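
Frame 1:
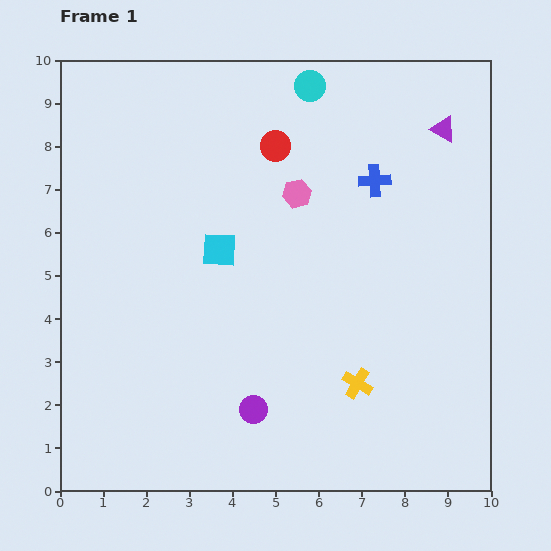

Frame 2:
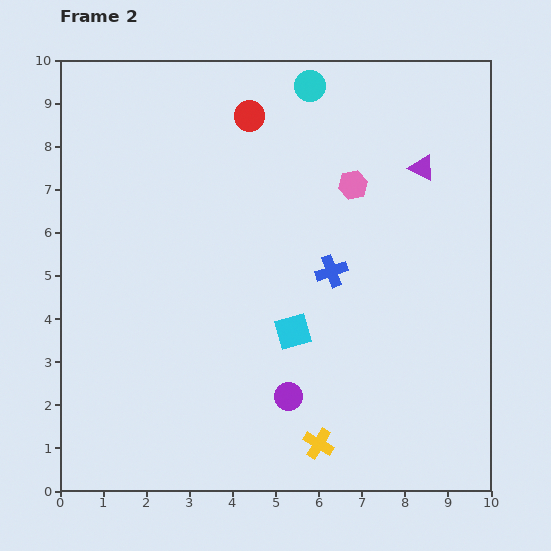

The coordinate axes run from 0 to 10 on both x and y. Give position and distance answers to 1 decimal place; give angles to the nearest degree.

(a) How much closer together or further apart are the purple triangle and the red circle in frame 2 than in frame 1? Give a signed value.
+0.3

Distance in frame 1: 3.9. Distance in frame 2: 4.2.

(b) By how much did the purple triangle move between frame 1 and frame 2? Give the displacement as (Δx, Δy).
(-0.5, -0.9)

The purple triangle was at (8.9, 8.4) in frame 1 and (8.4, 7.5) in frame 2.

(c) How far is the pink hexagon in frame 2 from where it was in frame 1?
1.3

The pink hexagon moved from (5.5, 6.9) to (6.8, 7.1), a distance of √(1.3² + 0.2²) ≈ 1.3.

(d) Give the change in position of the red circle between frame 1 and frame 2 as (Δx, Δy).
(-0.6, 0.7)

The red circle was at (5.0, 8.0) in frame 1 and (4.4, 8.7) in frame 2.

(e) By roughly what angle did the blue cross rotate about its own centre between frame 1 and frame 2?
16° counter-clockwise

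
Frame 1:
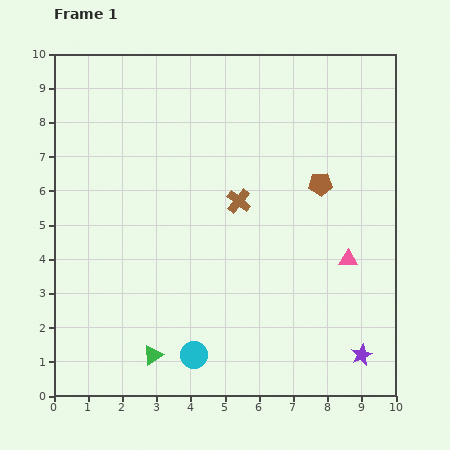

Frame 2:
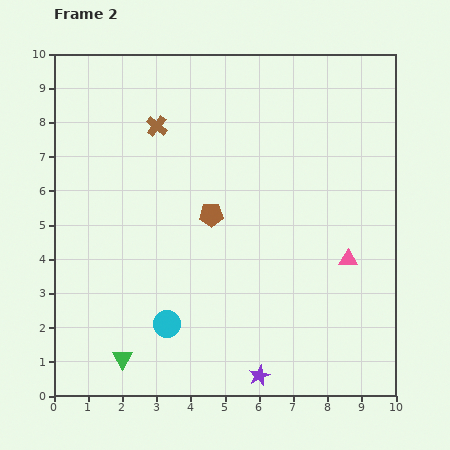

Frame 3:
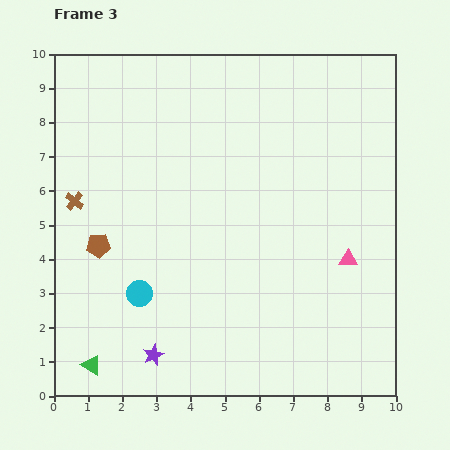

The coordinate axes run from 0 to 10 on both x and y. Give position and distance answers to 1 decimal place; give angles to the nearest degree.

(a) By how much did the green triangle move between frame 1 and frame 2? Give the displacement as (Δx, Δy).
(-0.9, -0.1)

The green triangle was at (2.9, 1.2) in frame 1 and (2.0, 1.1) in frame 2.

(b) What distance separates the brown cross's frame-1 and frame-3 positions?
4.8

The brown cross moved from (5.4, 5.7) to (0.6, 5.7), a distance of √(4.8² + 0.0²) ≈ 4.8.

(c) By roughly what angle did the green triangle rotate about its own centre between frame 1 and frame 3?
55° counter-clockwise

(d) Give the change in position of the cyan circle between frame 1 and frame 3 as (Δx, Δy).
(-1.6, 1.8)

The cyan circle was at (4.1, 1.2) in frame 1 and (2.5, 3.0) in frame 3.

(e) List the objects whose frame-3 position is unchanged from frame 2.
the pink triangle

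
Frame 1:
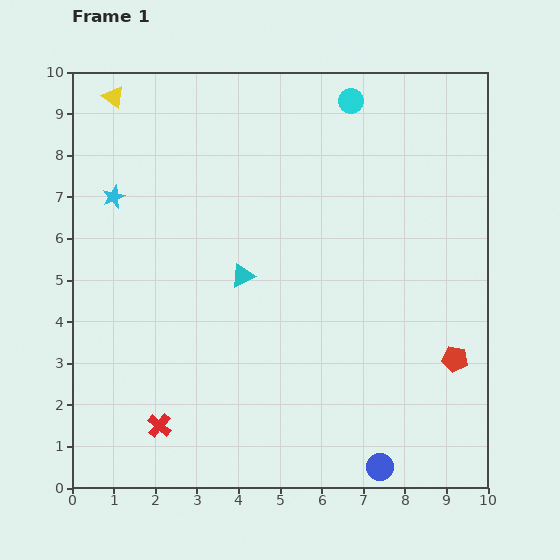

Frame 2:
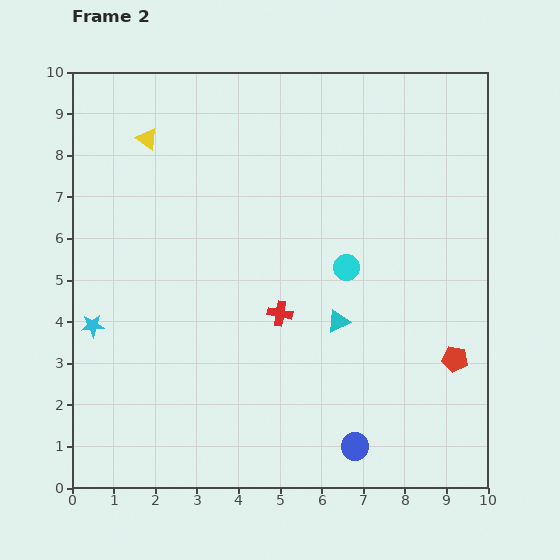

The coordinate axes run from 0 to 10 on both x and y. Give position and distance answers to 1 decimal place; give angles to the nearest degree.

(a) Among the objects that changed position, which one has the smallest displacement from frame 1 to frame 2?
the blue circle

(moved 0.8)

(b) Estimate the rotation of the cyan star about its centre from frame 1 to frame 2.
19° clockwise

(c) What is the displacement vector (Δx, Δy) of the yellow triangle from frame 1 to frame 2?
(0.8, -1.0)

The yellow triangle was at (1.0, 9.4) in frame 1 and (1.8, 8.4) in frame 2.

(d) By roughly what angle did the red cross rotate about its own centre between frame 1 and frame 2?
30° counter-clockwise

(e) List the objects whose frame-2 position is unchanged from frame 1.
the red pentagon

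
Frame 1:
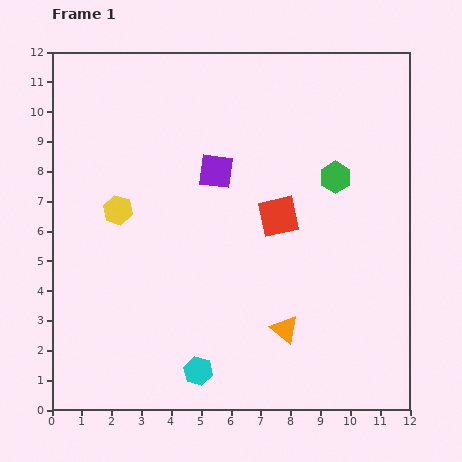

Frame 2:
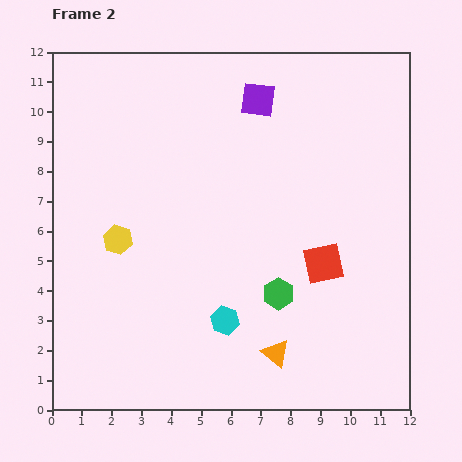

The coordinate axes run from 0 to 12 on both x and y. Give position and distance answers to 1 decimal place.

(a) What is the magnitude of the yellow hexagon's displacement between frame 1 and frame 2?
1.0

The yellow hexagon moved from (2.2, 6.7) to (2.2, 5.7), a distance of √(0.0² + 1.0²) ≈ 1.0.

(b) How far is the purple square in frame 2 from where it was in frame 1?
2.8

The purple square moved from (5.5, 8.0) to (6.9, 10.4), a distance of √(1.4² + 2.4²) ≈ 2.8.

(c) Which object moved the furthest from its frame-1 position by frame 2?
the green hexagon

(moved 4.3; next 2.8)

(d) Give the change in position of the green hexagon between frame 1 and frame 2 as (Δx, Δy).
(-1.9, -3.9)

The green hexagon was at (9.5, 7.8) in frame 1 and (7.6, 3.9) in frame 2.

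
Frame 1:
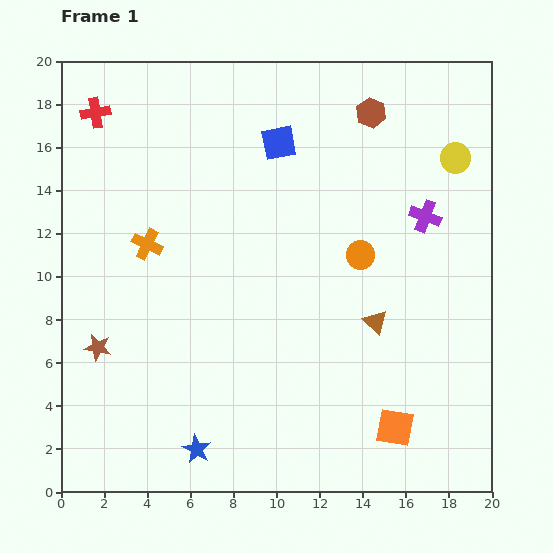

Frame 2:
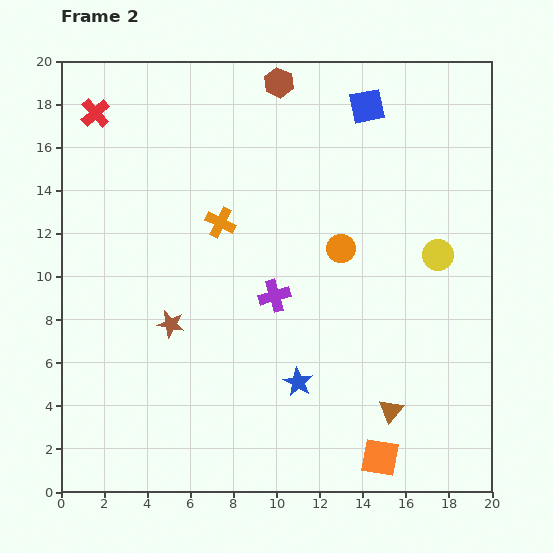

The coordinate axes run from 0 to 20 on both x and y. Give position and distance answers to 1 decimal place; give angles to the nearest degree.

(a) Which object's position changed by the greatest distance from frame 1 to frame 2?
the purple cross

(moved 7.9; next 5.6)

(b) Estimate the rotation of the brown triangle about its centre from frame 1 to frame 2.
26° clockwise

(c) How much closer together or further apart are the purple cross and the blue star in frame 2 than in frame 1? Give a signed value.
-11.0

Distance in frame 1: 15.1. Distance in frame 2: 4.1.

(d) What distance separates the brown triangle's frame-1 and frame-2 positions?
4.2

The brown triangle moved from (14.6, 7.9) to (15.3, 3.8), a distance of √(0.7² + 4.1²) ≈ 4.2.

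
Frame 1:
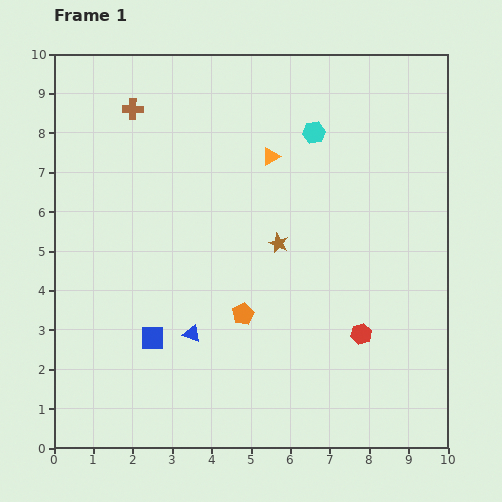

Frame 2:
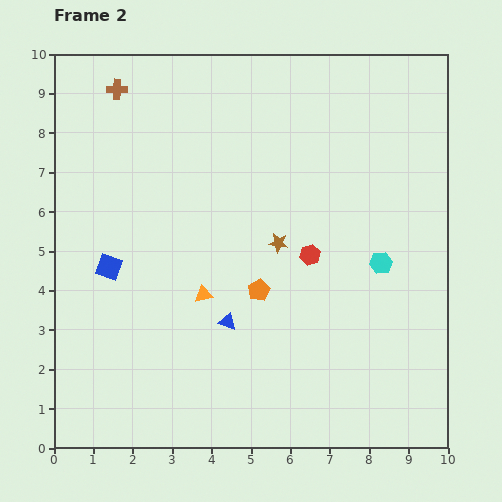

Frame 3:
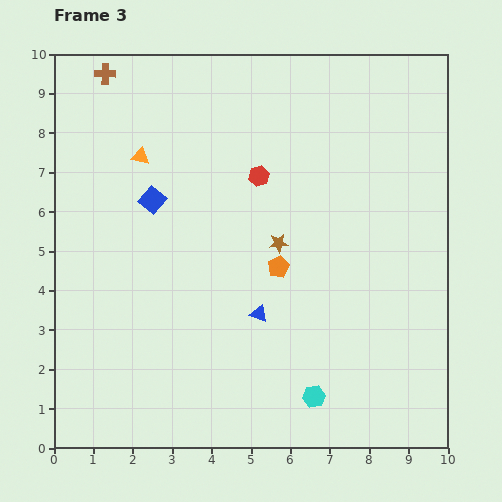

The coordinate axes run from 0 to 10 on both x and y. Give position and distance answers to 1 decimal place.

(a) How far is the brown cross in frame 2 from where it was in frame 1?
0.6

The brown cross moved from (2.0, 8.6) to (1.6, 9.1), a distance of √(0.4² + 0.5²) ≈ 0.6.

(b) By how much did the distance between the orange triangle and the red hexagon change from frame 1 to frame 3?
-2.1

Distance in frame 1: 5.1. Distance in frame 3: 3.0.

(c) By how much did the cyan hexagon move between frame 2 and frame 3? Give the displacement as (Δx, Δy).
(-1.7, -3.4)

The cyan hexagon was at (8.3, 4.7) in frame 2 and (6.6, 1.3) in frame 3.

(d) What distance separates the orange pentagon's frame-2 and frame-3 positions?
0.8

The orange pentagon moved from (5.2, 4.0) to (5.7, 4.6), a distance of √(0.5² + 0.6²) ≈ 0.8.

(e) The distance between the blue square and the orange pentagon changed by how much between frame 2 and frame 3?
-0.2

Distance in frame 2: 3.8. Distance in frame 3: 3.6.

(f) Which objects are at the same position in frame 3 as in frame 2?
the brown star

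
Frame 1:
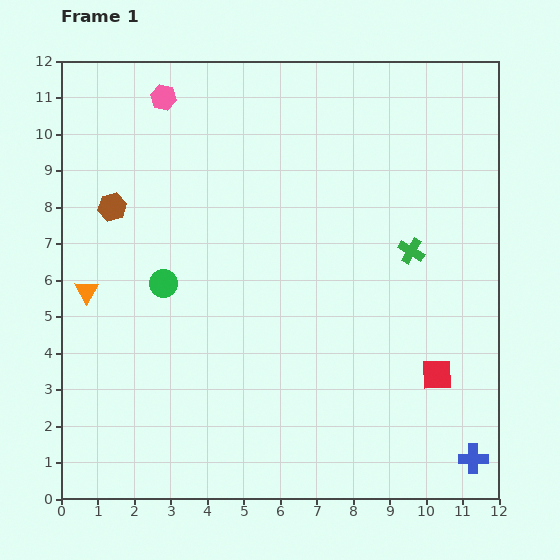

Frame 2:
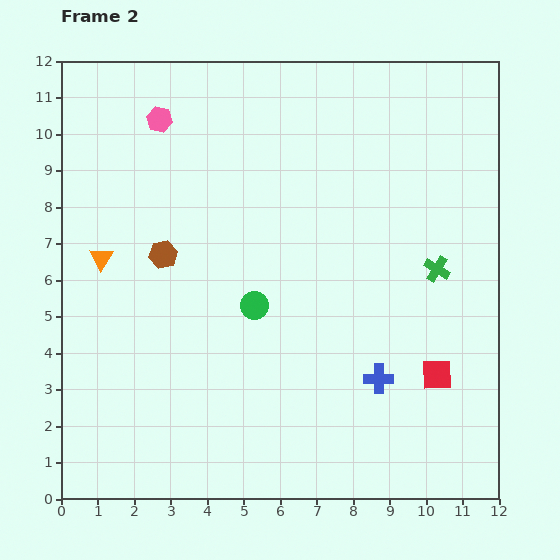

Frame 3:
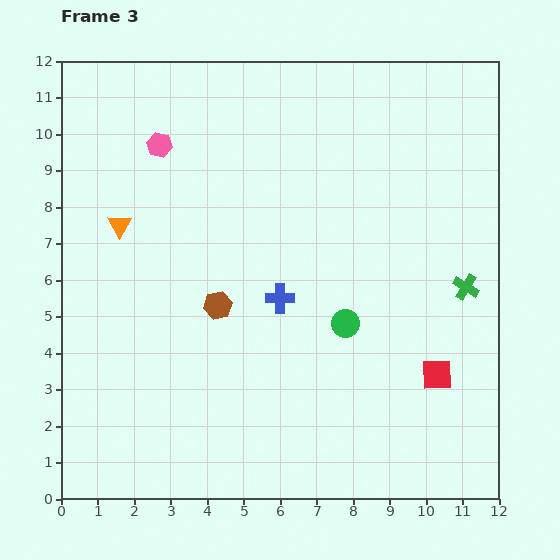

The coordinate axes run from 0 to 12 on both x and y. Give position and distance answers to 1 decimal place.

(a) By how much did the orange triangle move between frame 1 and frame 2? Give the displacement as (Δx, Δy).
(0.4, 0.9)

The orange triangle was at (0.7, 5.7) in frame 1 and (1.1, 6.6) in frame 2.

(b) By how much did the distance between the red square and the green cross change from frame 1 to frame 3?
-1.0

Distance in frame 1: 3.5. Distance in frame 3: 2.5.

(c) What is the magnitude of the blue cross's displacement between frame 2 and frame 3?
3.5

The blue cross moved from (8.7, 3.3) to (6.0, 5.5), a distance of √(2.7² + 2.2²) ≈ 3.5.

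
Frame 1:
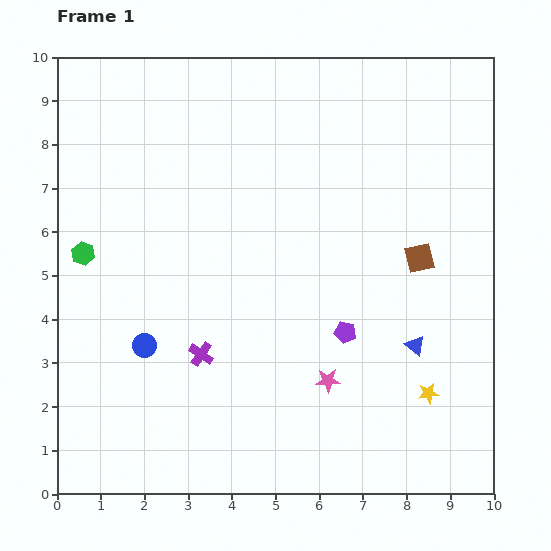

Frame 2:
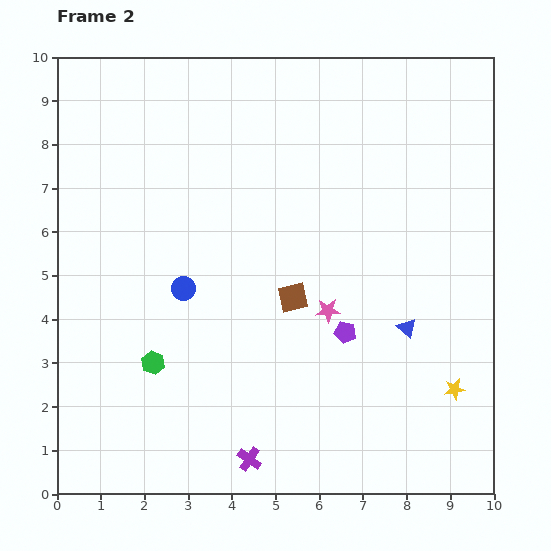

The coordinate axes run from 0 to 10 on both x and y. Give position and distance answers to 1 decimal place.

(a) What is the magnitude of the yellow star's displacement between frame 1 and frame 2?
0.6

The yellow star moved from (8.5, 2.3) to (9.1, 2.4), a distance of √(0.6² + 0.1²) ≈ 0.6.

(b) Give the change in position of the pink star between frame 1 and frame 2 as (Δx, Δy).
(0.0, 1.6)

The pink star was at (6.2, 2.6) in frame 1 and (6.2, 4.2) in frame 2.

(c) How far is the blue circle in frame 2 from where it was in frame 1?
1.6

The blue circle moved from (2.0, 3.4) to (2.9, 4.7), a distance of √(0.9² + 1.3²) ≈ 1.6.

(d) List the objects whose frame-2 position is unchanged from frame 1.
the purple pentagon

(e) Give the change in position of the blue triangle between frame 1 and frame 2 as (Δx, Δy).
(-0.2, 0.4)

The blue triangle was at (8.2, 3.4) in frame 1 and (8.0, 3.8) in frame 2.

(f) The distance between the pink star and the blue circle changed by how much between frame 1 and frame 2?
-1.0

Distance in frame 1: 4.3. Distance in frame 2: 3.3.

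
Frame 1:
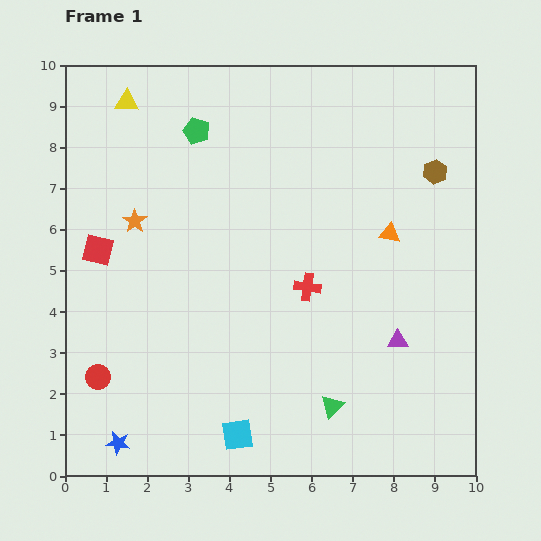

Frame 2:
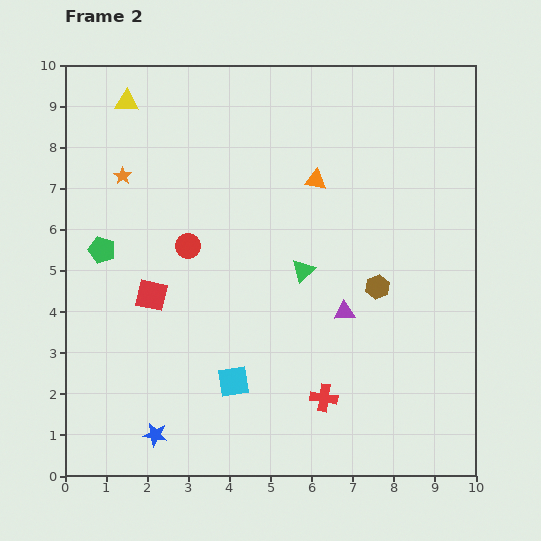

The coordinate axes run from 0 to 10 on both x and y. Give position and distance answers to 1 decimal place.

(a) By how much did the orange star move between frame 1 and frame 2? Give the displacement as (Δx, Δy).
(-0.3, 1.1)

The orange star was at (1.7, 6.2) in frame 1 and (1.4, 7.3) in frame 2.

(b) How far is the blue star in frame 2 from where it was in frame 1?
0.9

The blue star moved from (1.3, 0.8) to (2.2, 1.0), a distance of √(0.9² + 0.2²) ≈ 0.9.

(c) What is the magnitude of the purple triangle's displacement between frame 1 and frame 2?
1.5

The purple triangle moved from (8.1, 3.3) to (6.8, 4.0), a distance of √(1.3² + 0.7²) ≈ 1.5.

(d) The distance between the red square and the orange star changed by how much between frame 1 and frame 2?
+1.9

Distance in frame 1: 1.1. Distance in frame 2: 3.0.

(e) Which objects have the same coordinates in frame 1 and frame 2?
the yellow triangle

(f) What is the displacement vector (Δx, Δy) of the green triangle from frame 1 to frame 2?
(-0.7, 3.3)

The green triangle was at (6.5, 1.7) in frame 1 and (5.8, 5.0) in frame 2.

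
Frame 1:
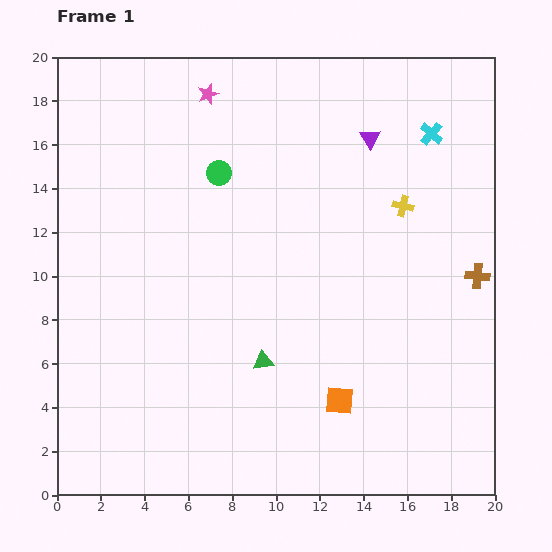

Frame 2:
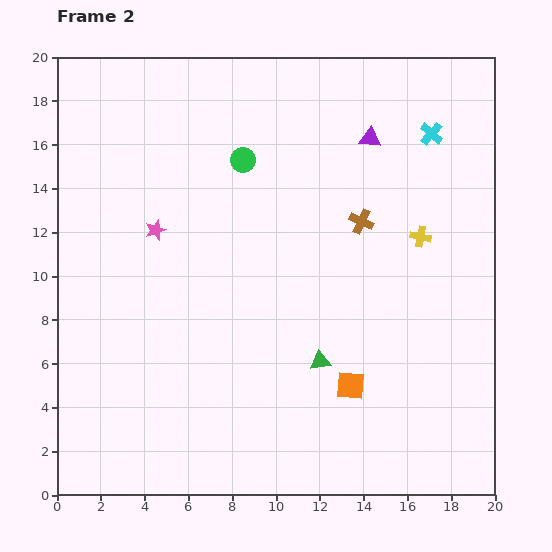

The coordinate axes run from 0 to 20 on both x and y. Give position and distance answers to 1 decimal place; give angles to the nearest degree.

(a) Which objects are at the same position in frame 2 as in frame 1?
the purple triangle, the cyan cross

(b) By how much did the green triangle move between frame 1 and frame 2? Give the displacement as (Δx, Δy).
(2.6, 0.0)

The green triangle was at (9.4, 6.1) in frame 1 and (12.0, 6.1) in frame 2.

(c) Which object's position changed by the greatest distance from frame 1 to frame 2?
the pink star

(moved 6.6; next 5.9)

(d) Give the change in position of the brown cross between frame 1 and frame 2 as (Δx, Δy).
(-5.3, 2.5)

The brown cross was at (19.2, 10.0) in frame 1 and (13.9, 12.5) in frame 2.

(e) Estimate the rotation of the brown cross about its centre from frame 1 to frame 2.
19° clockwise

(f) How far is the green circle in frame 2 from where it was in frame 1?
1.3

The green circle moved from (7.4, 14.7) to (8.5, 15.3), a distance of √(1.1² + 0.6²) ≈ 1.3.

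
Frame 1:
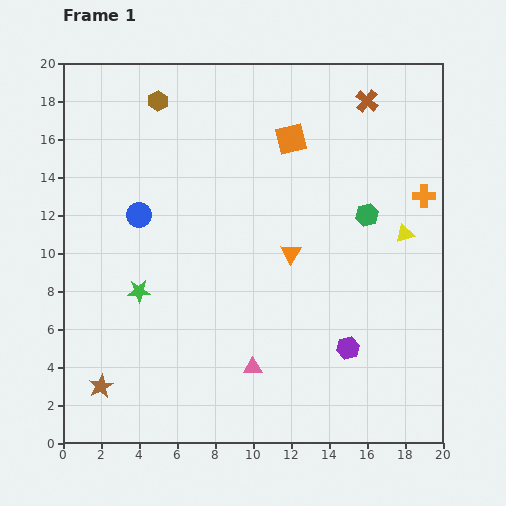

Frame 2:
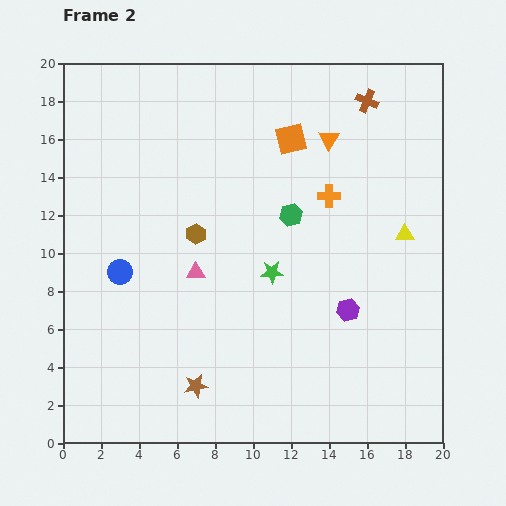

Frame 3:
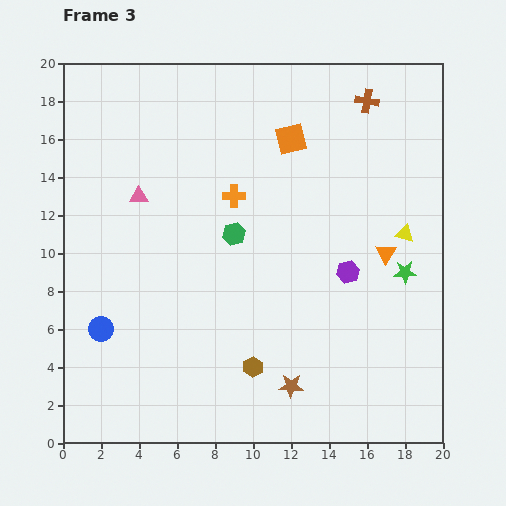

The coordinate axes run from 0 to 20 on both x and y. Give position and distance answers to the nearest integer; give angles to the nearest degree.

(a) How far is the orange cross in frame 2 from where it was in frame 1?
5

The orange cross moved from (19, 13) to (14, 13), a distance of √(5² + 0²) ≈ 5.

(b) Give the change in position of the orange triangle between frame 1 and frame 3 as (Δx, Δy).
(5, 0)

The orange triangle was at (12, 10) in frame 1 and (17, 10) in frame 3.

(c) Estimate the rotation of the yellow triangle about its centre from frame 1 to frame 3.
33° clockwise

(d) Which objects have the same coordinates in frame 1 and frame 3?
the orange square, the yellow triangle, the brown cross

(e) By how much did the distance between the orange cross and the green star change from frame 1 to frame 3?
-6

Distance in frame 1: 16. Distance in frame 3: 10.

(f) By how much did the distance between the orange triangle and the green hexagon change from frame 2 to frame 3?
+4

Distance in frame 2: 4. Distance in frame 3: 8.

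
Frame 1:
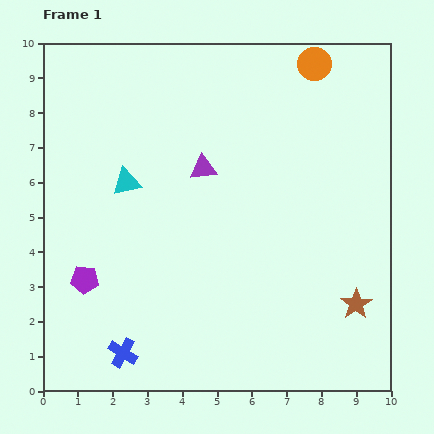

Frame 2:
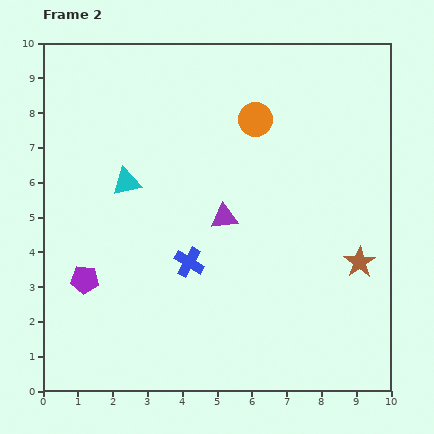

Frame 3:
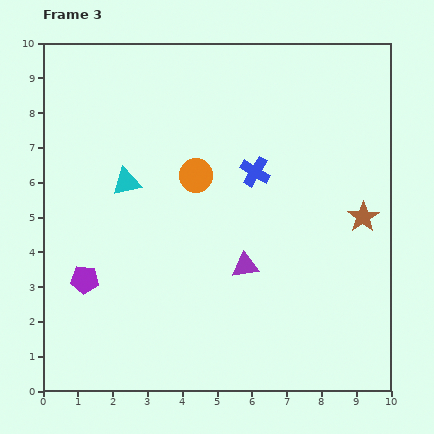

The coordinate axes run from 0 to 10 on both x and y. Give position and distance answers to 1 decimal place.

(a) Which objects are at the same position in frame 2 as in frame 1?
the purple pentagon, the cyan triangle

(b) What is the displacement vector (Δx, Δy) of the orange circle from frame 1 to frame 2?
(-1.7, -1.6)

The orange circle was at (7.8, 9.4) in frame 1 and (6.1, 7.8) in frame 2.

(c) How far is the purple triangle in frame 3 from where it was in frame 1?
3.0

The purple triangle moved from (4.6, 6.4) to (5.8, 3.6), a distance of √(1.2² + 2.8²) ≈ 3.0.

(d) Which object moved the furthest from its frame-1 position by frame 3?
the blue cross

(moved 6.4; next 4.7)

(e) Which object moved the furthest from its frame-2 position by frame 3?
the blue cross

(moved 3.2; next 2.3)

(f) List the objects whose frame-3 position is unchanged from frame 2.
the purple pentagon, the cyan triangle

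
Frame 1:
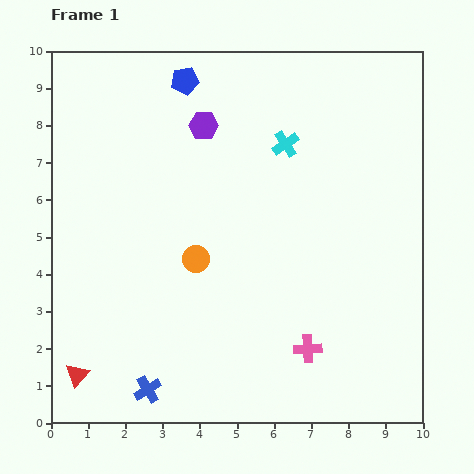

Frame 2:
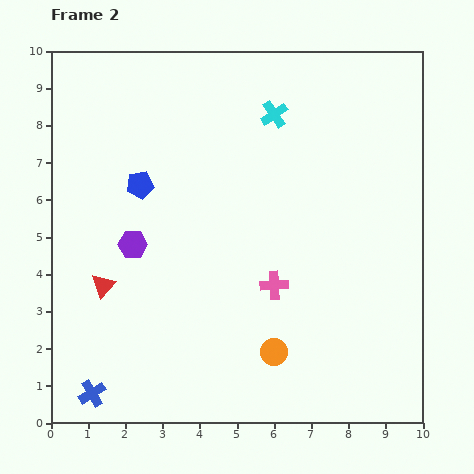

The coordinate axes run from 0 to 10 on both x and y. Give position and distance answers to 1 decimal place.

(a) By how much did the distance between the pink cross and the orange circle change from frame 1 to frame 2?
-2.0

Distance in frame 1: 3.8. Distance in frame 2: 1.8.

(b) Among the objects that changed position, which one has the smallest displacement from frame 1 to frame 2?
the cyan cross

(moved 0.9)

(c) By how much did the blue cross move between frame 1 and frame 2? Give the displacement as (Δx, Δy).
(-1.5, -0.1)

The blue cross was at (2.6, 0.9) in frame 1 and (1.1, 0.8) in frame 2.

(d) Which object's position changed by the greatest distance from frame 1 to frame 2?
the purple hexagon

(moved 3.7; next 3.3)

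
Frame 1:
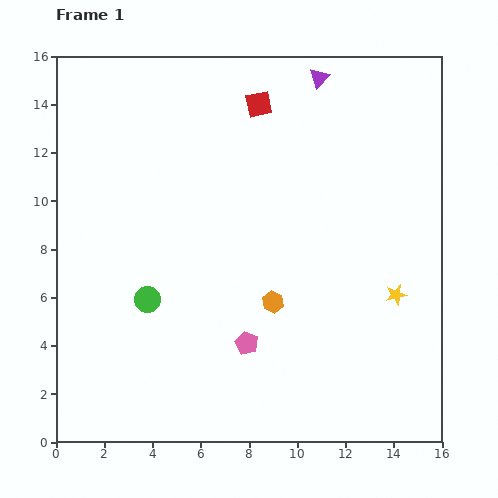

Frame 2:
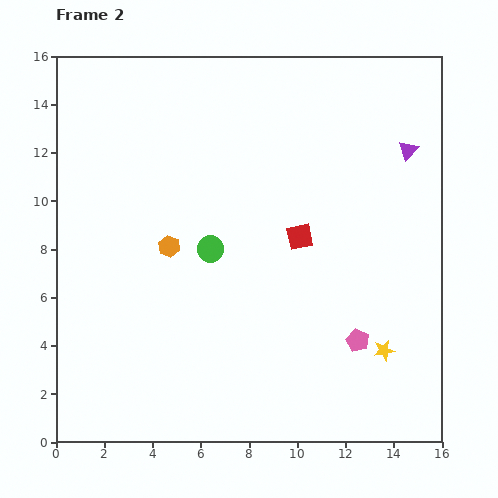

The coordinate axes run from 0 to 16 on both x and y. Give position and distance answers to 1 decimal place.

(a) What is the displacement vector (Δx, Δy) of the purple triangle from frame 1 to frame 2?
(3.7, -3.0)

The purple triangle was at (10.9, 15.1) in frame 1 and (14.6, 12.1) in frame 2.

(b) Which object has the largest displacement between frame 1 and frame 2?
the red square

(moved 5.8; next 4.9)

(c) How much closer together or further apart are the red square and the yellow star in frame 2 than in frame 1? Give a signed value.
-3.8

Distance in frame 1: 9.7. Distance in frame 2: 5.9.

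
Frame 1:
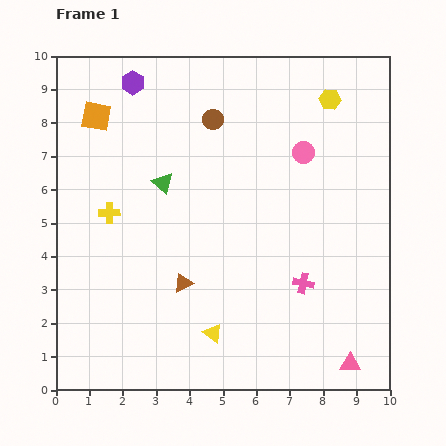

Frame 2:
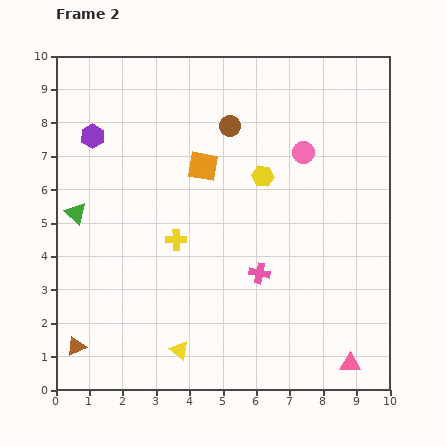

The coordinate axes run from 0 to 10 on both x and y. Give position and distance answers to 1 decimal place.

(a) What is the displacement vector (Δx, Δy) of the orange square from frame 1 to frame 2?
(3.2, -1.5)

The orange square was at (1.2, 8.2) in frame 1 and (4.4, 6.7) in frame 2.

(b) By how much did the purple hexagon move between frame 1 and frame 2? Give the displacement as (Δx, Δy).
(-1.2, -1.6)

The purple hexagon was at (2.3, 9.2) in frame 1 and (1.1, 7.6) in frame 2.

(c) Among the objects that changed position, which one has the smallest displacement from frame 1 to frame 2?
the brown circle

(moved 0.5)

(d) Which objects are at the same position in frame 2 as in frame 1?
the pink circle, the pink triangle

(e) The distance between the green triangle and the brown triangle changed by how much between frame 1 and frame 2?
+0.9

Distance in frame 1: 3.1. Distance in frame 2: 4.0.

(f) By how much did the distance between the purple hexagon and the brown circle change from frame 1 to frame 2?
+1.5

Distance in frame 1: 2.6. Distance in frame 2: 4.1.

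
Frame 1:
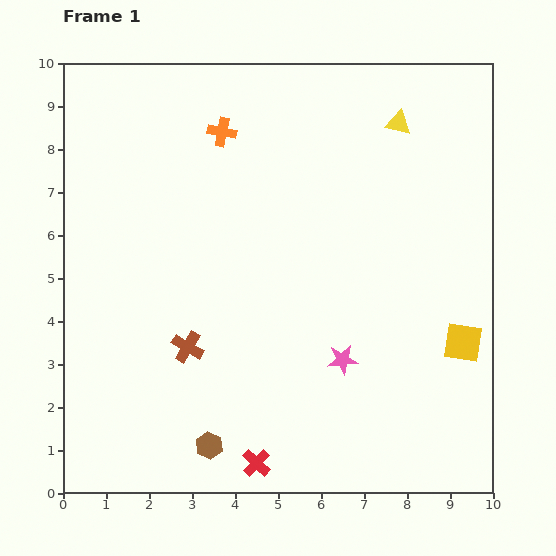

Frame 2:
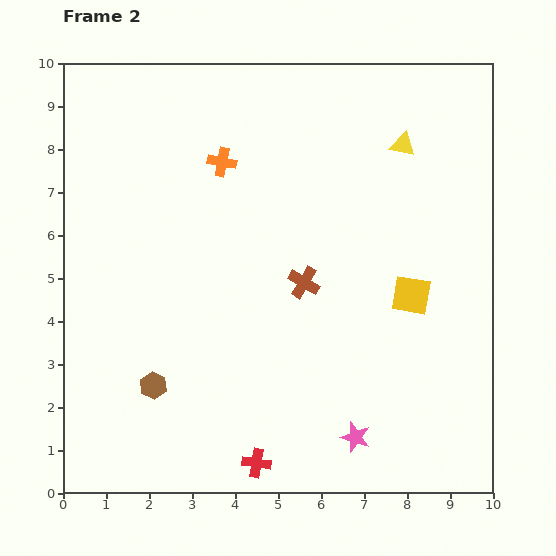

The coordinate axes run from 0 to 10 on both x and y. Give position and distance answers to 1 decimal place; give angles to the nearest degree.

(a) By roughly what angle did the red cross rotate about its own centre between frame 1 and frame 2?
35° counter-clockwise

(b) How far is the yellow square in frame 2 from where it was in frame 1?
1.6

The yellow square moved from (9.3, 3.5) to (8.1, 4.6), a distance of √(1.2² + 1.1²) ≈ 1.6.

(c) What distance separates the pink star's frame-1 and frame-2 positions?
1.8

The pink star moved from (6.5, 3.1) to (6.8, 1.3), a distance of √(0.3² + 1.8²) ≈ 1.8.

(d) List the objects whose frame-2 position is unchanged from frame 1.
the red cross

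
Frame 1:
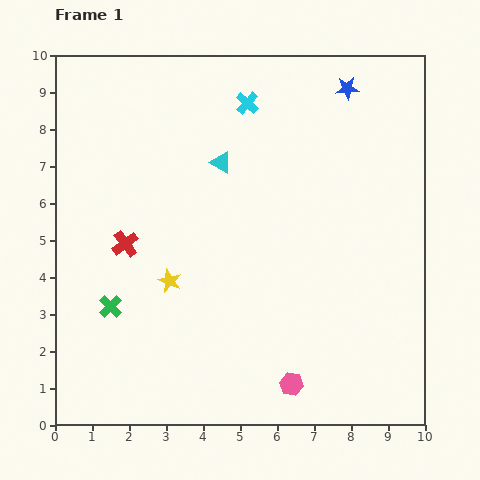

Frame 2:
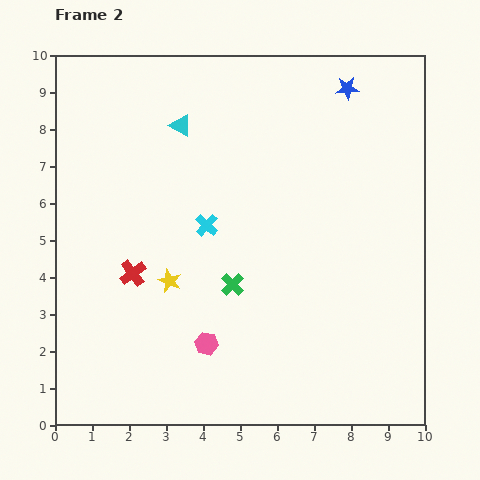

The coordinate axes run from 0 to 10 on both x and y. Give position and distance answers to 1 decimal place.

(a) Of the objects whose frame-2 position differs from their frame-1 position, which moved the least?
the red cross

(moved 0.8)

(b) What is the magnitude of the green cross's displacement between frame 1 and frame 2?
3.4

The green cross moved from (1.5, 3.2) to (4.8, 3.8), a distance of √(3.3² + 0.6²) ≈ 3.4.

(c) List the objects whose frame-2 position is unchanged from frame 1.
the blue star, the yellow star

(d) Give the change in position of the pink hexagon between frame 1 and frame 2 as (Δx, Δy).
(-2.3, 1.1)

The pink hexagon was at (6.4, 1.1) in frame 1 and (4.1, 2.2) in frame 2.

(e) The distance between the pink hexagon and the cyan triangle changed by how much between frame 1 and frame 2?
-0.4

Distance in frame 1: 6.3. Distance in frame 2: 5.9.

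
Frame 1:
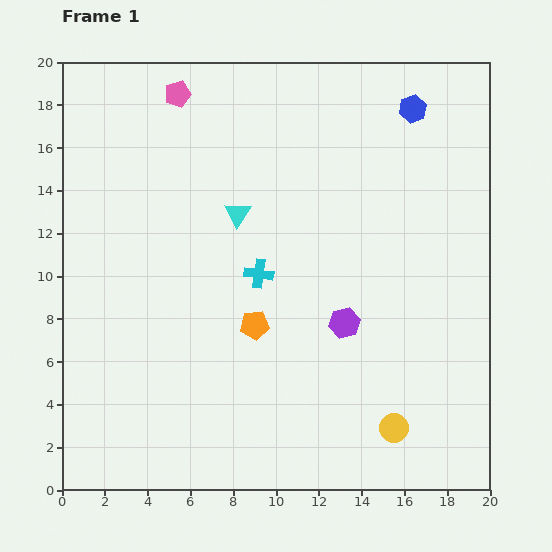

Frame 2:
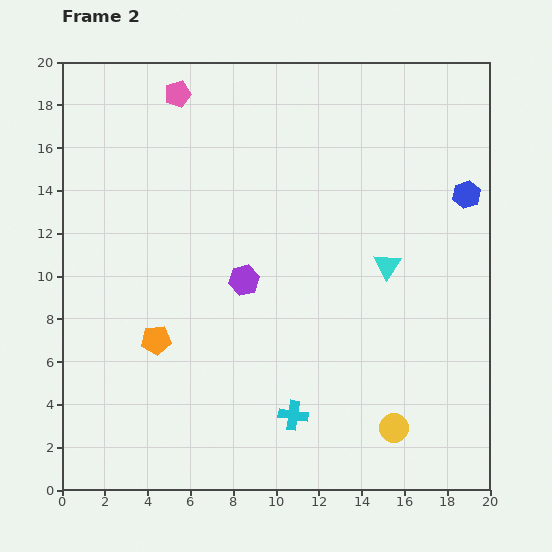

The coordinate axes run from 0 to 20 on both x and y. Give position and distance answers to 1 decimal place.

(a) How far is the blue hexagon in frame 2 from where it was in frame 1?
4.7

The blue hexagon moved from (16.4, 17.8) to (18.9, 13.8), a distance of √(2.5² + 4.0²) ≈ 4.7.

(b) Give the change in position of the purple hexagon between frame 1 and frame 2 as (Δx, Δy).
(-4.7, 2.0)

The purple hexagon was at (13.2, 7.8) in frame 1 and (8.5, 9.8) in frame 2.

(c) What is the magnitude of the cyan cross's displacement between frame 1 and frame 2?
6.8

The cyan cross moved from (9.2, 10.1) to (10.8, 3.5), a distance of √(1.6² + 6.6²) ≈ 6.8.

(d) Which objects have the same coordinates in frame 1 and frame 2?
the yellow circle, the pink pentagon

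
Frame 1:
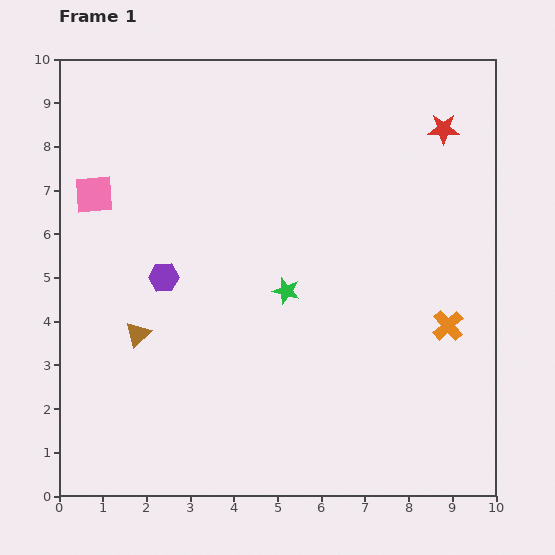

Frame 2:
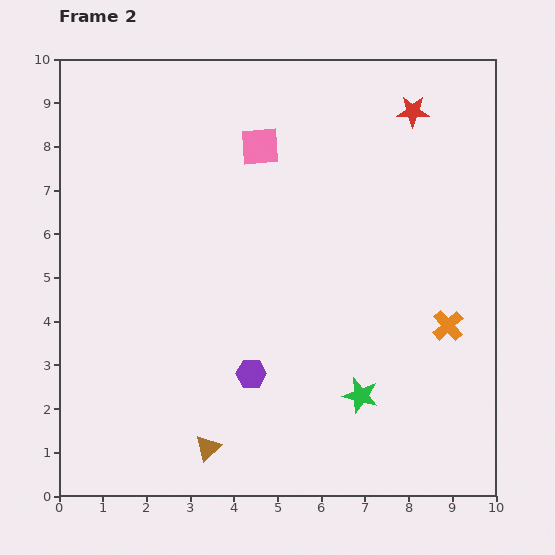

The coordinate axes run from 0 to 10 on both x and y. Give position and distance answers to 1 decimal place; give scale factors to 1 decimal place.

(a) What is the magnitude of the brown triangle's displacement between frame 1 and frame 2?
3.1

The brown triangle moved from (1.8, 3.7) to (3.4, 1.1), a distance of √(1.6² + 2.6²) ≈ 3.1.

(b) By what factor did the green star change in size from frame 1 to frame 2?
1.3×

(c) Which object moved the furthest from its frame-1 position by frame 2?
the pink square

(moved 4.0; next 3.1)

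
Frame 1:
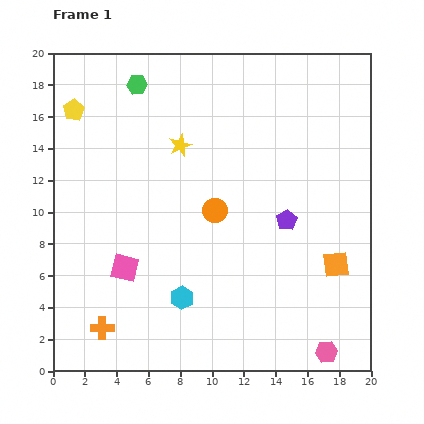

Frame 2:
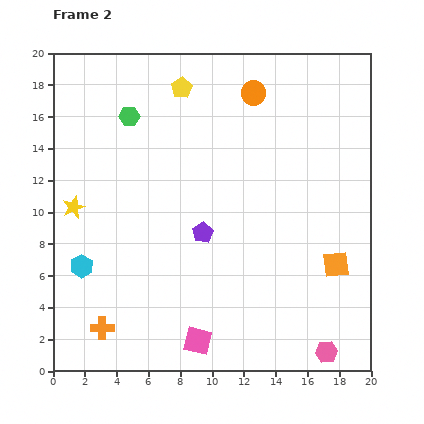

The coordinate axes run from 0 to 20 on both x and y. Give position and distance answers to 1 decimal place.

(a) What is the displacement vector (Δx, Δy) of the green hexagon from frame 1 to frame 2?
(-0.5, -2.0)

The green hexagon was at (5.3, 18.0) in frame 1 and (4.8, 16.0) in frame 2.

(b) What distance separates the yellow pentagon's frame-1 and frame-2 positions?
6.9

The yellow pentagon moved from (1.3, 16.4) to (8.1, 17.8), a distance of √(6.8² + 1.4²) ≈ 6.9.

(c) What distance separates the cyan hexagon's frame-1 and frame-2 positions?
6.6

The cyan hexagon moved from (8.1, 4.6) to (1.8, 6.6), a distance of √(6.3² + 2.0²) ≈ 6.6.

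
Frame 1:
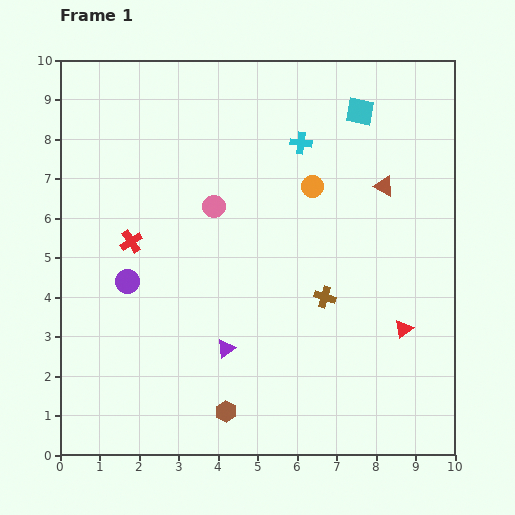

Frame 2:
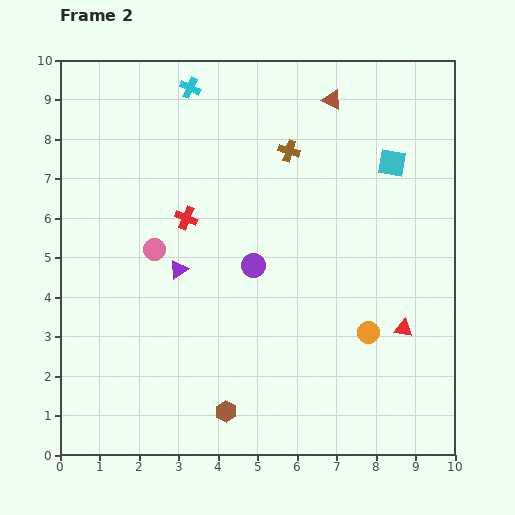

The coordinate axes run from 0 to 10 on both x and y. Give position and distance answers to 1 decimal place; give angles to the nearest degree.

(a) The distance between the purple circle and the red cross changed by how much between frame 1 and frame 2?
+1.1

Distance in frame 1: 1.0. Distance in frame 2: 2.1.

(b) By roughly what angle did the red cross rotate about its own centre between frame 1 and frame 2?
35° counter-clockwise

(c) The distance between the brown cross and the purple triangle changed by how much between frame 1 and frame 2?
+1.3

Distance in frame 1: 2.8. Distance in frame 2: 4.1.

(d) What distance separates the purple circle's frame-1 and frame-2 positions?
3.2

The purple circle moved from (1.7, 4.4) to (4.9, 4.8), a distance of √(3.2² + 0.4²) ≈ 3.2.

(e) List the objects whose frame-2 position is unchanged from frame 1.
the brown hexagon, the red triangle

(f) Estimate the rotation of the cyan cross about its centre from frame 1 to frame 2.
18° clockwise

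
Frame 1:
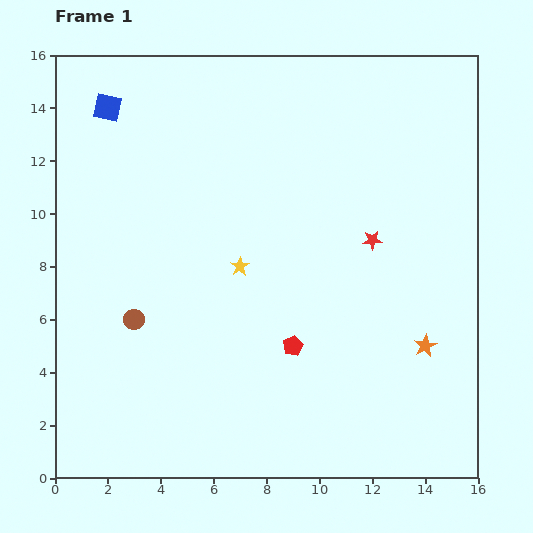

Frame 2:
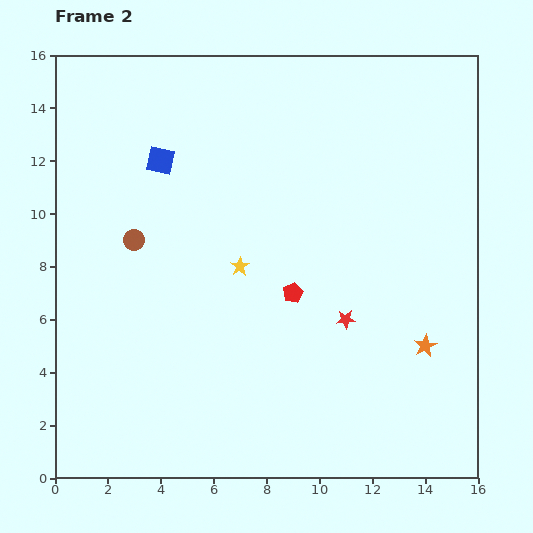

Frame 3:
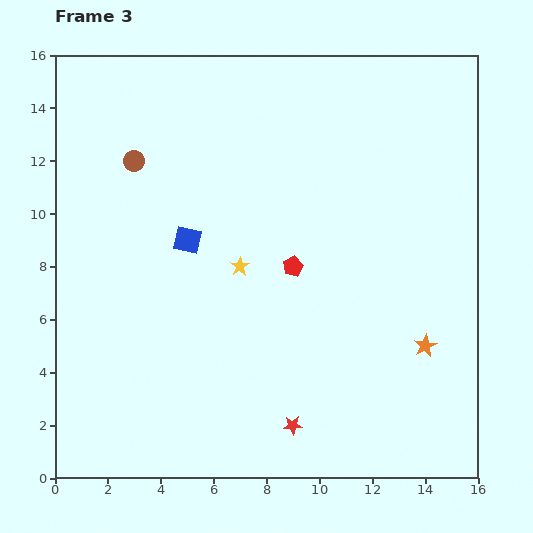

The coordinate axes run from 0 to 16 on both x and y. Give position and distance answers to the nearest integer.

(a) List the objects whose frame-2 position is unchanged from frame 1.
the orange star, the yellow star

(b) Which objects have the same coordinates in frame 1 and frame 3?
the orange star, the yellow star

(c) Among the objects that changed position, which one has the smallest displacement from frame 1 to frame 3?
the red pentagon

(moved 3)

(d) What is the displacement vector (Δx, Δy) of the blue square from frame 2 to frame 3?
(1, -3)

The blue square was at (4, 12) in frame 2 and (5, 9) in frame 3.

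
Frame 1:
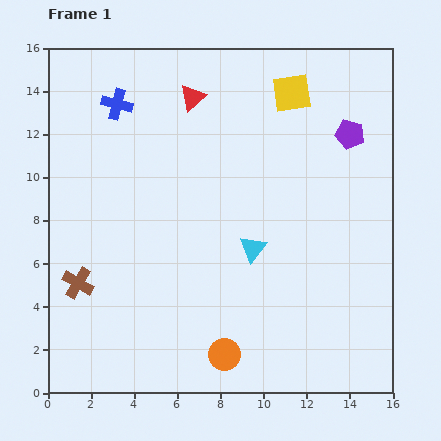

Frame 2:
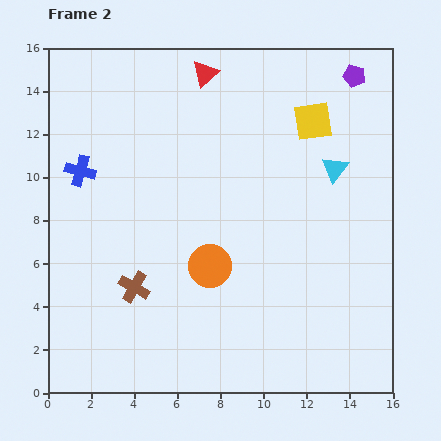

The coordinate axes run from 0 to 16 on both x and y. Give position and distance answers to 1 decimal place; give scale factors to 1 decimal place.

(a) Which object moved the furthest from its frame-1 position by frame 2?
the cyan triangle

(moved 5.3; next 4.2)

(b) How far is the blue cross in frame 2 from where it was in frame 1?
3.5

The blue cross moved from (3.2, 13.4) to (1.5, 10.3), a distance of √(1.7² + 3.1²) ≈ 3.5.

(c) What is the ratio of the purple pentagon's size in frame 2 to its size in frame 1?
0.8×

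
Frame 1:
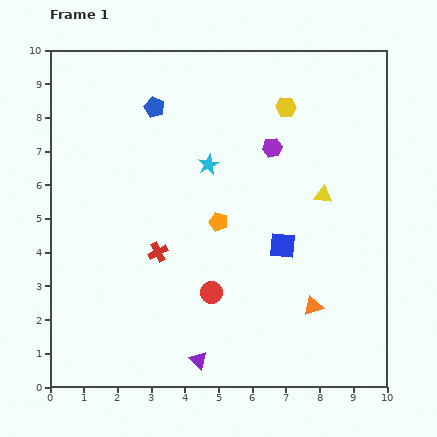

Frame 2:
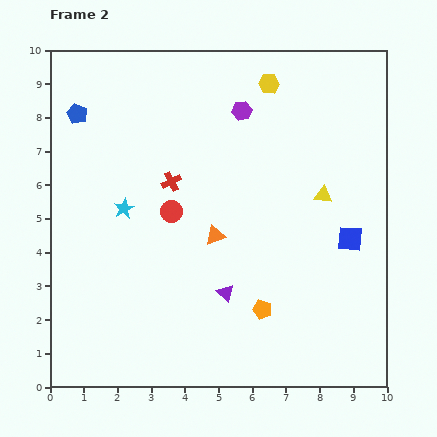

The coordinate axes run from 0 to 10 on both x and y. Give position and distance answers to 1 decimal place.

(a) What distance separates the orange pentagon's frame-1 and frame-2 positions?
2.9

The orange pentagon moved from (5.0, 4.9) to (6.3, 2.3), a distance of √(1.3² + 2.6²) ≈ 2.9.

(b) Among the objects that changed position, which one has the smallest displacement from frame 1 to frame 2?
the yellow hexagon

(moved 0.9)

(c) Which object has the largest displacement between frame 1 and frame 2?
the orange triangle

(moved 3.6; next 2.9)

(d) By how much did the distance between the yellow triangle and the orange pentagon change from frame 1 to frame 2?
+0.6

Distance in frame 1: 3.2. Distance in frame 2: 3.8.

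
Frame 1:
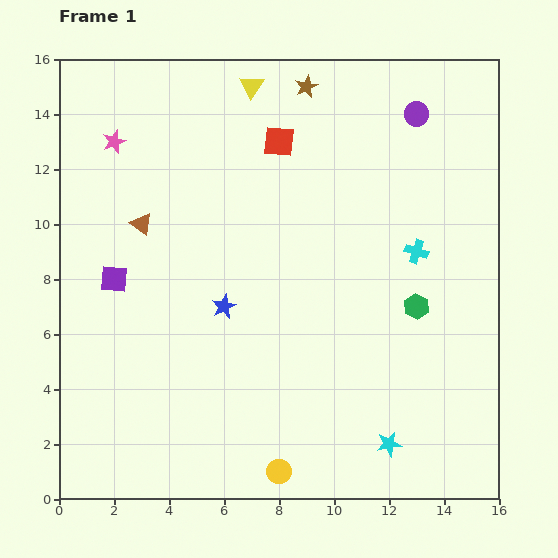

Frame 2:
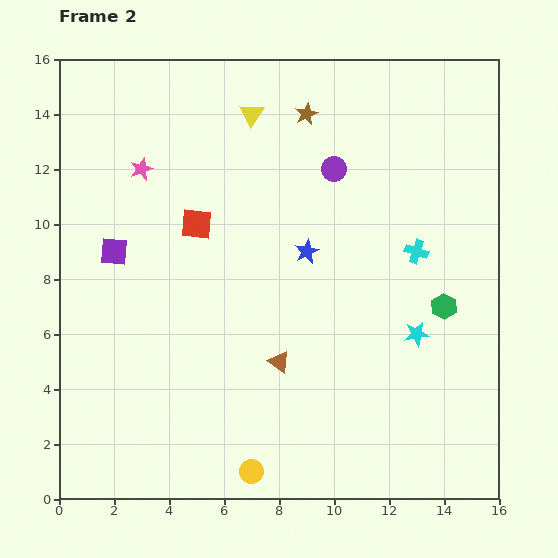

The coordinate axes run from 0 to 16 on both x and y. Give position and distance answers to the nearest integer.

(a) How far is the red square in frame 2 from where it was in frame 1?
4

The red square moved from (8, 13) to (5, 10), a distance of √(3² + 3²) ≈ 4.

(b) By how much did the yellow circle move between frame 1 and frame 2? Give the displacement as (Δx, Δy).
(-1, 0)

The yellow circle was at (8, 1) in frame 1 and (7, 1) in frame 2.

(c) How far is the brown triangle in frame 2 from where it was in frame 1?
7

The brown triangle moved from (3, 10) to (8, 5), a distance of √(5² + 5²) ≈ 7.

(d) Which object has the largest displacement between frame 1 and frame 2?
the brown triangle

(moved 7; next 4)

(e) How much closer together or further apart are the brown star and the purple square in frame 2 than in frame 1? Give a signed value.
-1

Distance in frame 1: 10. Distance in frame 2: 9.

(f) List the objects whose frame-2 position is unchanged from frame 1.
the cyan cross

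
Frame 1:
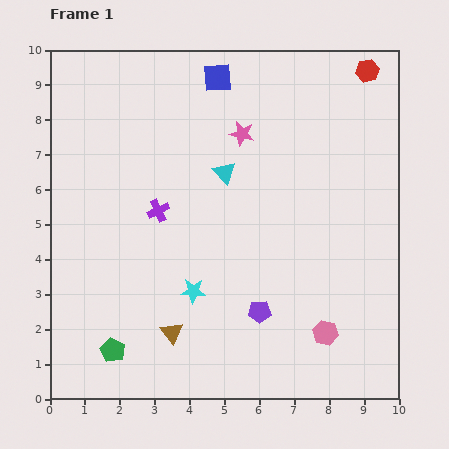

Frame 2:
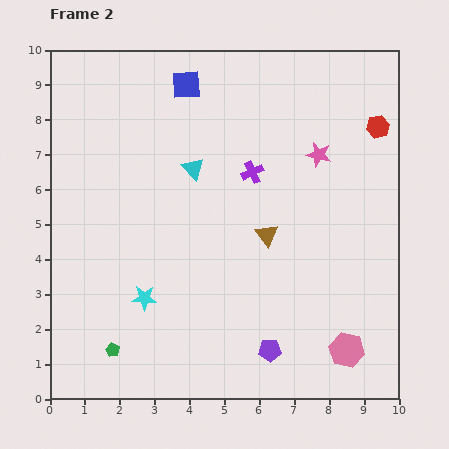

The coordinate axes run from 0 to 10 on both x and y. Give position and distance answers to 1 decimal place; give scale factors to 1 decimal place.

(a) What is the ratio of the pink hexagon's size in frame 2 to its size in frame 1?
1.4×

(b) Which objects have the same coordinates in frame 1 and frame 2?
the green pentagon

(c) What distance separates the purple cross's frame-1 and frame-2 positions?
2.9

The purple cross moved from (3.1, 5.4) to (5.8, 6.5), a distance of √(2.7² + 1.1²) ≈ 2.9.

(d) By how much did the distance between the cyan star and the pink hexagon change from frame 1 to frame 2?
+2.0

Distance in frame 1: 4.0. Distance in frame 2: 6.0.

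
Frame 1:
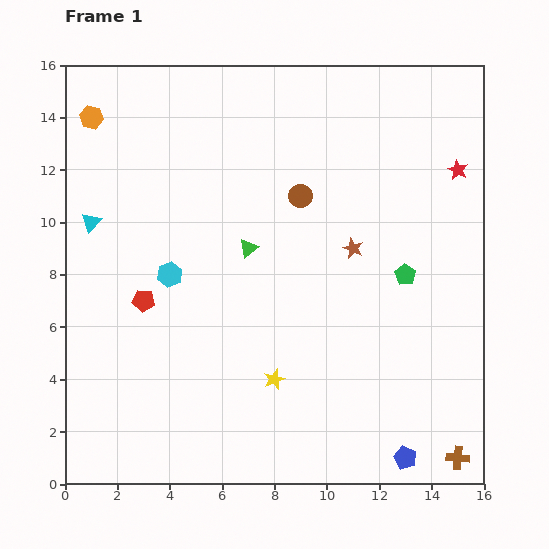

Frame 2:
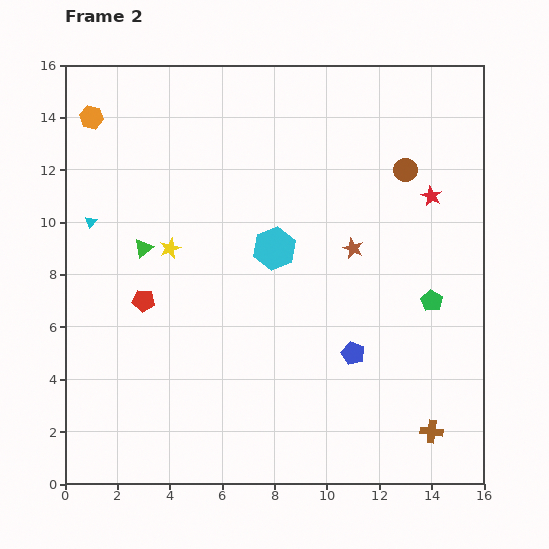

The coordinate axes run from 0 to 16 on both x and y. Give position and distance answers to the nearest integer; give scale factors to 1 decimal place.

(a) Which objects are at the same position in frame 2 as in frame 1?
the orange hexagon, the cyan triangle, the red pentagon, the brown star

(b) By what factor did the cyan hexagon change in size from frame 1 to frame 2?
1.7×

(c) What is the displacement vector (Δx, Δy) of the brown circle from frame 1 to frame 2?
(4, 1)

The brown circle was at (9, 11) in frame 1 and (13, 12) in frame 2.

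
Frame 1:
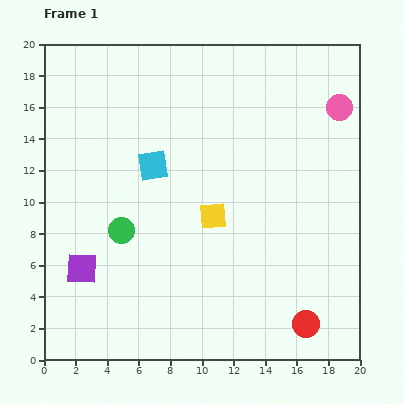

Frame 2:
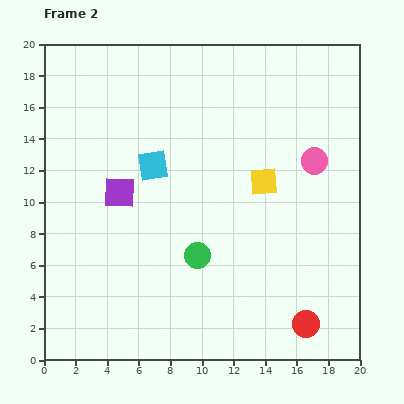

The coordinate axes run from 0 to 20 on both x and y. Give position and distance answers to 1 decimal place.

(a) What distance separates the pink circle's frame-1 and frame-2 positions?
3.8

The pink circle moved from (18.7, 16.0) to (17.1, 12.6), a distance of √(1.6² + 3.4²) ≈ 3.8.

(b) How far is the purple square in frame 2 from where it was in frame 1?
5.4

The purple square moved from (2.4, 5.8) to (4.8, 10.6), a distance of √(2.4² + 4.8²) ≈ 5.4.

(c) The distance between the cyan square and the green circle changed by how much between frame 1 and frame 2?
+1.8

Distance in frame 1: 4.6. Distance in frame 2: 6.4.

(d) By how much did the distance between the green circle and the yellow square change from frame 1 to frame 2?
+0.4

Distance in frame 1: 5.9. Distance in frame 2: 6.3.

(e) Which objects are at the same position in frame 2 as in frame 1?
the cyan square, the red circle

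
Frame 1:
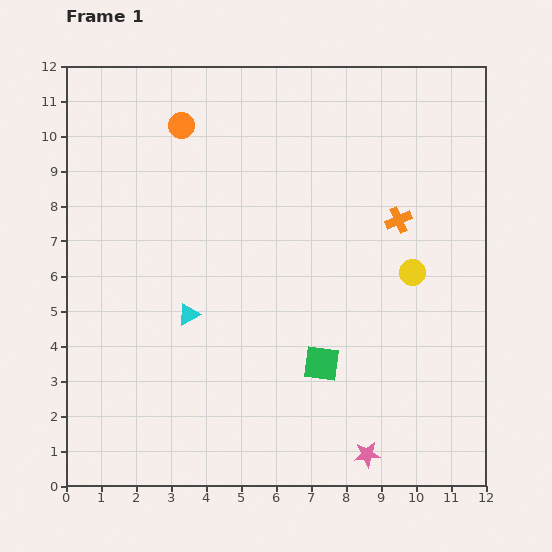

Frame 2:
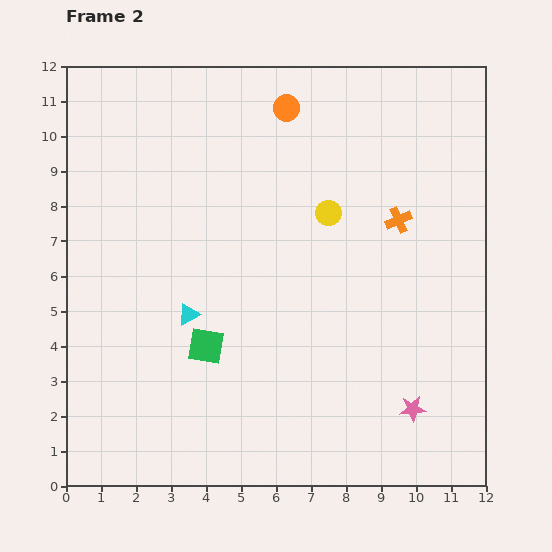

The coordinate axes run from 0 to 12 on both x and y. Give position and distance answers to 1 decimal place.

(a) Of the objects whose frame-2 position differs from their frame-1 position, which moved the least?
the pink star

(moved 1.8)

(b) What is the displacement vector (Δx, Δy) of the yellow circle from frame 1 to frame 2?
(-2.4, 1.7)

The yellow circle was at (9.9, 6.1) in frame 1 and (7.5, 7.8) in frame 2.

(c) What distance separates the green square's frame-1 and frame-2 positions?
3.3

The green square moved from (7.3, 3.5) to (4.0, 4.0), a distance of √(3.3² + 0.5²) ≈ 3.3.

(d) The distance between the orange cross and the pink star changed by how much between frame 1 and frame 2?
-1.4

Distance in frame 1: 6.8. Distance in frame 2: 5.4.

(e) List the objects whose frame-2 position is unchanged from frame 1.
the orange cross, the cyan triangle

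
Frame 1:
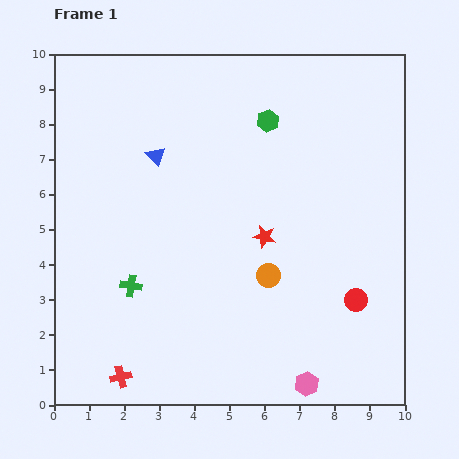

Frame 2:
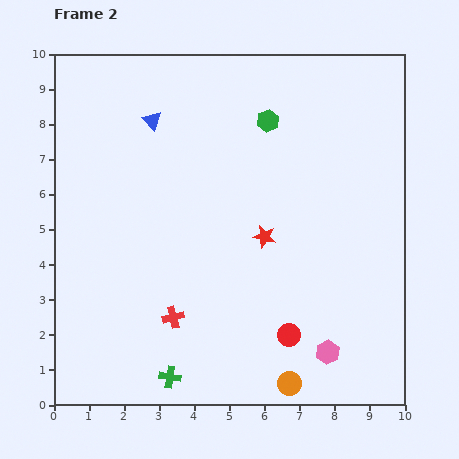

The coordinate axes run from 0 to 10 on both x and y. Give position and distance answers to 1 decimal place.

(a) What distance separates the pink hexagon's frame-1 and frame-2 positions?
1.1

The pink hexagon moved from (7.2, 0.6) to (7.8, 1.5), a distance of √(0.6² + 0.9²) ≈ 1.1.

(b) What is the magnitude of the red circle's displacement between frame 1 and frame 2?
2.1

The red circle moved from (8.6, 3.0) to (6.7, 2.0), a distance of √(1.9² + 1.0²) ≈ 2.1.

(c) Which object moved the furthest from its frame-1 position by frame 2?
the orange circle

(moved 3.2; next 2.8)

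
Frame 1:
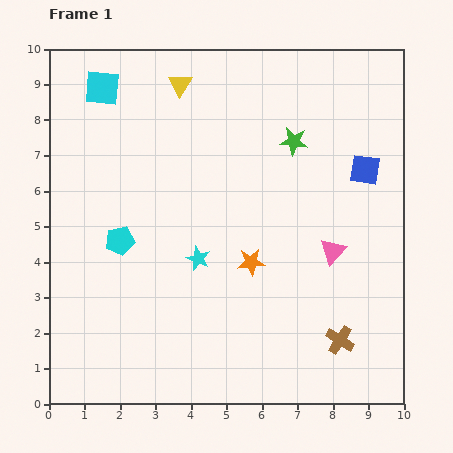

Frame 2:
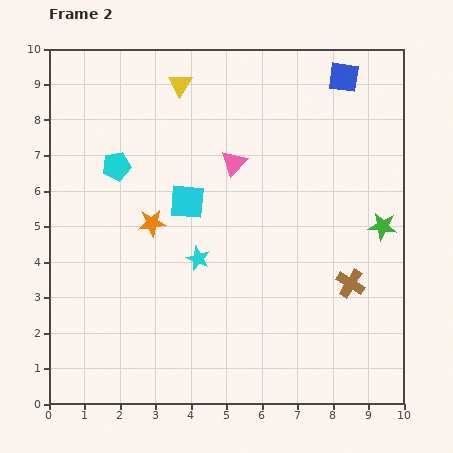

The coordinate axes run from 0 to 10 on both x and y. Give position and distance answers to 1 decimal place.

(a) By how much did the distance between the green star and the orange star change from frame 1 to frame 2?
+2.9

Distance in frame 1: 3.6. Distance in frame 2: 6.5.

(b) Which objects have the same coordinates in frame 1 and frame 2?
the yellow triangle, the cyan star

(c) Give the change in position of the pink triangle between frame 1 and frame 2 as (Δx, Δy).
(-2.8, 2.5)

The pink triangle was at (8.0, 4.3) in frame 1 and (5.2, 6.8) in frame 2.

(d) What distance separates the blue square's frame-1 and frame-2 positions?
2.7

The blue square moved from (8.9, 6.6) to (8.3, 9.2), a distance of √(0.6² + 2.6²) ≈ 2.7.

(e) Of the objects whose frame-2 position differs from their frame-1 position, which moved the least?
the brown cross

(moved 1.6)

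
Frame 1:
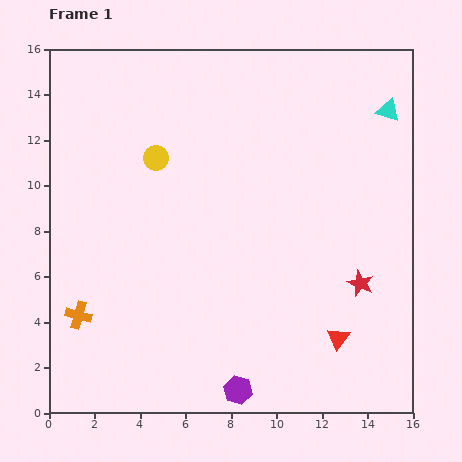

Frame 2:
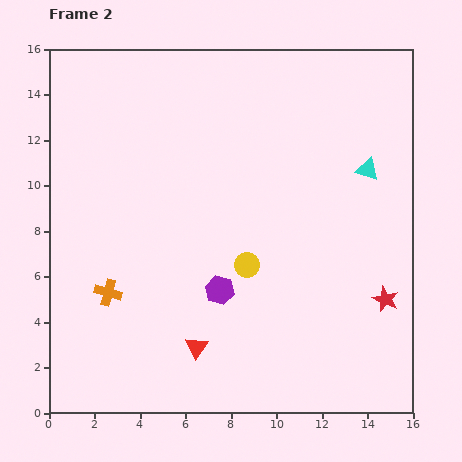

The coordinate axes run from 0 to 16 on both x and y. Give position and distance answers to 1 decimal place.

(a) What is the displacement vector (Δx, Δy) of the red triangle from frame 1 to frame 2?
(-6.2, -0.4)

The red triangle was at (12.7, 3.3) in frame 1 and (6.5, 2.9) in frame 2.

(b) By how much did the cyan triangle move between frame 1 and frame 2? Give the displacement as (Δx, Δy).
(-0.9, -2.6)

The cyan triangle was at (14.9, 13.3) in frame 1 and (14.0, 10.7) in frame 2.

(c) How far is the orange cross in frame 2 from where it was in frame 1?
1.6

The orange cross moved from (1.3, 4.3) to (2.6, 5.3), a distance of √(1.3² + 1.0²) ≈ 1.6.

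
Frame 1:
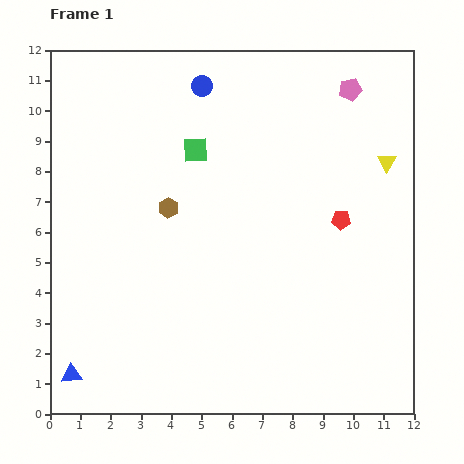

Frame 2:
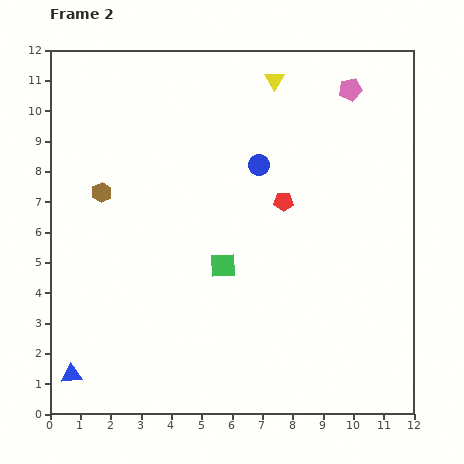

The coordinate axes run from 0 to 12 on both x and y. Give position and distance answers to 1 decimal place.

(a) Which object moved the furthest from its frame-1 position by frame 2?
the yellow triangle

(moved 4.6; next 3.9)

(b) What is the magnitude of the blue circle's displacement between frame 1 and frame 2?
3.2

The blue circle moved from (5.0, 10.8) to (6.9, 8.2), a distance of √(1.9² + 2.6²) ≈ 3.2.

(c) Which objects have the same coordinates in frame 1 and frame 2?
the blue triangle, the pink pentagon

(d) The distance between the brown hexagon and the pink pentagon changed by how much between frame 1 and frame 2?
+1.7

Distance in frame 1: 7.2. Distance in frame 2: 8.9.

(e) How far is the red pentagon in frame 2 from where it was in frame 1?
2.0

The red pentagon moved from (9.6, 6.4) to (7.7, 7.0), a distance of √(1.9² + 0.6²) ≈ 2.0.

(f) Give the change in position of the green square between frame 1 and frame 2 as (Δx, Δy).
(0.9, -3.8)

The green square was at (4.8, 8.7) in frame 1 and (5.7, 4.9) in frame 2.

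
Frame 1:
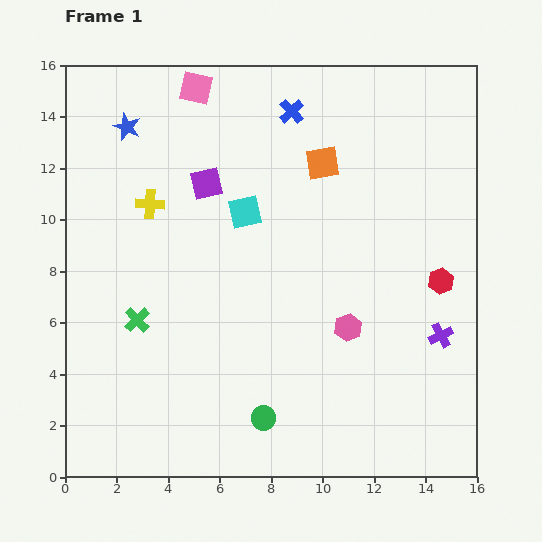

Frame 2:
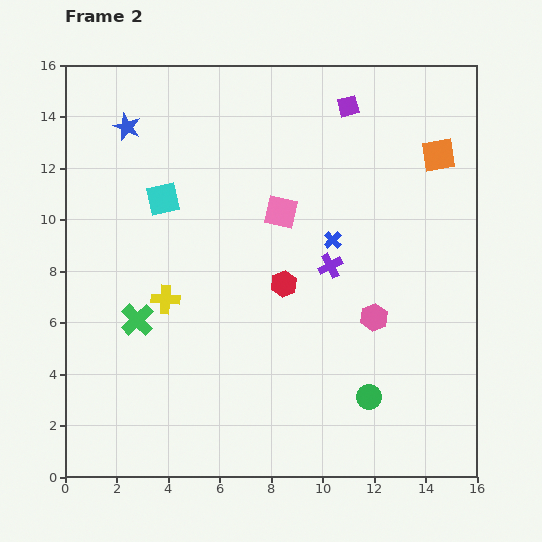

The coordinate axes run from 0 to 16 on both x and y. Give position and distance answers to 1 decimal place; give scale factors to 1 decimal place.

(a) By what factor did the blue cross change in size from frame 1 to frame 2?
0.7×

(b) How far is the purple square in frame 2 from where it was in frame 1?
6.3

The purple square moved from (5.5, 11.4) to (11.0, 14.4), a distance of √(5.5² + 3.0²) ≈ 6.3.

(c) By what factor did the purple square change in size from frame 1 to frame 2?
0.7×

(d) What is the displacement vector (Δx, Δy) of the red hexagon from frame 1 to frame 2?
(-6.1, -0.1)

The red hexagon was at (14.6, 7.6) in frame 1 and (8.5, 7.5) in frame 2.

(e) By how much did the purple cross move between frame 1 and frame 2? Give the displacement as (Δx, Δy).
(-4.3, 2.7)

The purple cross was at (14.6, 5.5) in frame 1 and (10.3, 8.2) in frame 2.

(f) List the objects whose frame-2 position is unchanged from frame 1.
the green cross, the blue star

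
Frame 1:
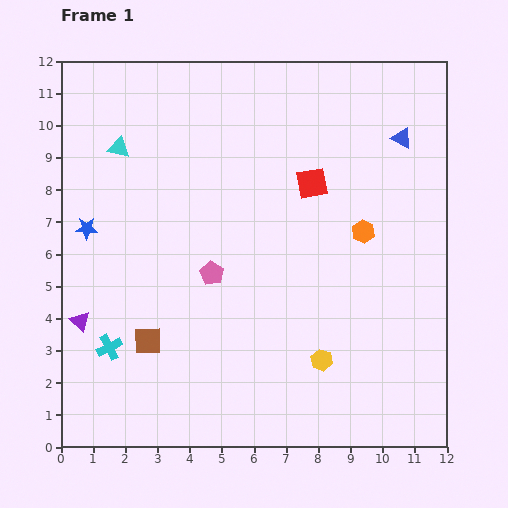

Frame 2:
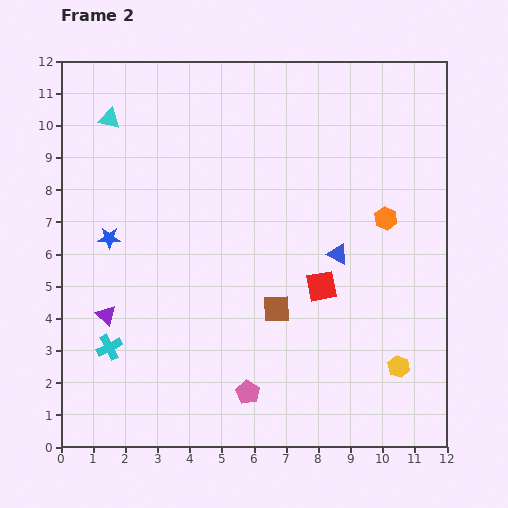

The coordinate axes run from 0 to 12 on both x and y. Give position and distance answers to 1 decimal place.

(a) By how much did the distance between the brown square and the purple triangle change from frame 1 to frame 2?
+3.1

Distance in frame 1: 2.2. Distance in frame 2: 5.3.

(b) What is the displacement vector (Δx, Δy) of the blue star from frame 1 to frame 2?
(0.7, -0.3)

The blue star was at (0.8, 6.8) in frame 1 and (1.5, 6.5) in frame 2.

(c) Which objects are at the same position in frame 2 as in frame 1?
the cyan cross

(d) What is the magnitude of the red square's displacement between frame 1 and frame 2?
3.2

The red square moved from (7.8, 8.2) to (8.1, 5.0), a distance of √(0.3² + 3.2²) ≈ 3.2.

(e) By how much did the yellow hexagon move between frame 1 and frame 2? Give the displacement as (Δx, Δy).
(2.4, -0.2)

The yellow hexagon was at (8.1, 2.7) in frame 1 and (10.5, 2.5) in frame 2.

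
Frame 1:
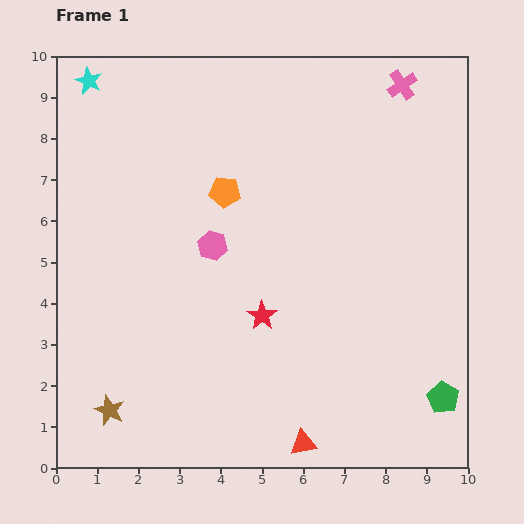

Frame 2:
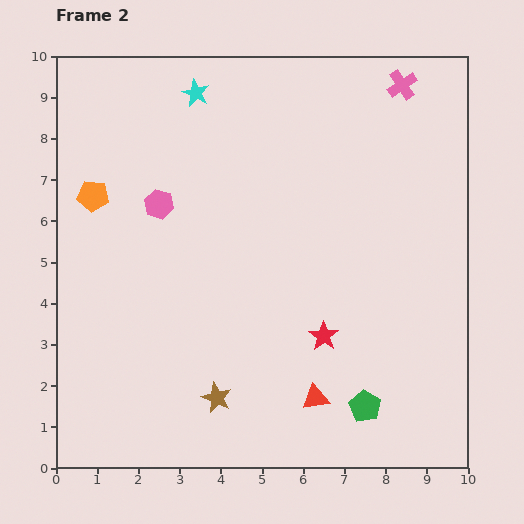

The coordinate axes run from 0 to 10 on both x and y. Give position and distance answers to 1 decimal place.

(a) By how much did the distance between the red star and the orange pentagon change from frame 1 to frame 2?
+3.5

Distance in frame 1: 3.1. Distance in frame 2: 6.6.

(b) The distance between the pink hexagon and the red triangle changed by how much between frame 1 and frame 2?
+0.7

Distance in frame 1: 5.3. Distance in frame 2: 6.0.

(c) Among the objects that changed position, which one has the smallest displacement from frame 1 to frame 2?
the red triangle

(moved 1.1)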